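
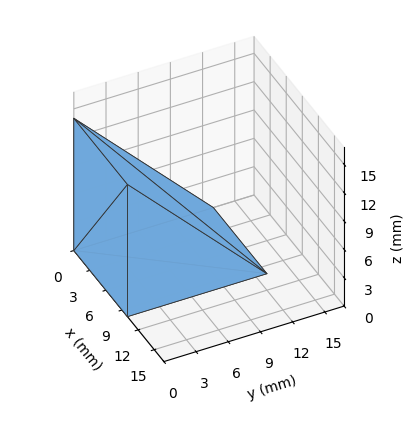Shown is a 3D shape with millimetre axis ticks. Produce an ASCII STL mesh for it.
Reading the render: the shape is a wedge (ramp): 10 × 13 mm base, rising to 14 mm along the y=0 edge and sloping linearly to z=0 at y=13 (dimensions read to the nearest mm from the axis ticks). For the STL, each face is triangulated and given an outward normal.

solid part
  facet normal 0.0000 0.0000 -1.0000
    outer loop
      vertex 10.00 13.00 0.00
      vertex 10.00 0.00 0.00
      vertex 0.00 0.00 0.00
    endloop
  endfacet
  facet normal 0.0000 0.0000 -1.0000
    outer loop
      vertex 0.00 13.00 0.00
      vertex 10.00 13.00 0.00
      vertex 0.00 0.00 0.00
    endloop
  endfacet
  facet normal 0.0000 -1.0000 0.0000
    outer loop
      vertex 0.00 0.00 0.00
      vertex 10.00 0.00 0.00
      vertex 10.00 0.00 14.00
    endloop
  endfacet
  facet normal 0.0000 -1.0000 0.0000
    outer loop
      vertex 0.00 0.00 0.00
      vertex 10.00 0.00 14.00
      vertex 0.00 0.00 14.00
    endloop
  endfacet
  facet normal 0.0000 0.7328 0.6805
    outer loop
      vertex 0.00 0.00 14.00
      vertex 10.00 0.00 14.00
      vertex 10.00 13.00 0.00
    endloop
  endfacet
  facet normal 0.0000 0.7328 0.6805
    outer loop
      vertex 0.00 0.00 14.00
      vertex 10.00 13.00 0.00
      vertex 0.00 13.00 0.00
    endloop
  endfacet
  facet normal -1.0000 0.0000 0.0000
    outer loop
      vertex 0.00 0.00 14.00
      vertex 0.00 13.00 0.00
      vertex 0.00 0.00 0.00
    endloop
  endfacet
  facet normal 1.0000 0.0000 0.0000
    outer loop
      vertex 10.00 0.00 0.00
      vertex 10.00 13.00 0.00
      vertex 10.00 0.00 14.00
    endloop
  endfacet
endsolid part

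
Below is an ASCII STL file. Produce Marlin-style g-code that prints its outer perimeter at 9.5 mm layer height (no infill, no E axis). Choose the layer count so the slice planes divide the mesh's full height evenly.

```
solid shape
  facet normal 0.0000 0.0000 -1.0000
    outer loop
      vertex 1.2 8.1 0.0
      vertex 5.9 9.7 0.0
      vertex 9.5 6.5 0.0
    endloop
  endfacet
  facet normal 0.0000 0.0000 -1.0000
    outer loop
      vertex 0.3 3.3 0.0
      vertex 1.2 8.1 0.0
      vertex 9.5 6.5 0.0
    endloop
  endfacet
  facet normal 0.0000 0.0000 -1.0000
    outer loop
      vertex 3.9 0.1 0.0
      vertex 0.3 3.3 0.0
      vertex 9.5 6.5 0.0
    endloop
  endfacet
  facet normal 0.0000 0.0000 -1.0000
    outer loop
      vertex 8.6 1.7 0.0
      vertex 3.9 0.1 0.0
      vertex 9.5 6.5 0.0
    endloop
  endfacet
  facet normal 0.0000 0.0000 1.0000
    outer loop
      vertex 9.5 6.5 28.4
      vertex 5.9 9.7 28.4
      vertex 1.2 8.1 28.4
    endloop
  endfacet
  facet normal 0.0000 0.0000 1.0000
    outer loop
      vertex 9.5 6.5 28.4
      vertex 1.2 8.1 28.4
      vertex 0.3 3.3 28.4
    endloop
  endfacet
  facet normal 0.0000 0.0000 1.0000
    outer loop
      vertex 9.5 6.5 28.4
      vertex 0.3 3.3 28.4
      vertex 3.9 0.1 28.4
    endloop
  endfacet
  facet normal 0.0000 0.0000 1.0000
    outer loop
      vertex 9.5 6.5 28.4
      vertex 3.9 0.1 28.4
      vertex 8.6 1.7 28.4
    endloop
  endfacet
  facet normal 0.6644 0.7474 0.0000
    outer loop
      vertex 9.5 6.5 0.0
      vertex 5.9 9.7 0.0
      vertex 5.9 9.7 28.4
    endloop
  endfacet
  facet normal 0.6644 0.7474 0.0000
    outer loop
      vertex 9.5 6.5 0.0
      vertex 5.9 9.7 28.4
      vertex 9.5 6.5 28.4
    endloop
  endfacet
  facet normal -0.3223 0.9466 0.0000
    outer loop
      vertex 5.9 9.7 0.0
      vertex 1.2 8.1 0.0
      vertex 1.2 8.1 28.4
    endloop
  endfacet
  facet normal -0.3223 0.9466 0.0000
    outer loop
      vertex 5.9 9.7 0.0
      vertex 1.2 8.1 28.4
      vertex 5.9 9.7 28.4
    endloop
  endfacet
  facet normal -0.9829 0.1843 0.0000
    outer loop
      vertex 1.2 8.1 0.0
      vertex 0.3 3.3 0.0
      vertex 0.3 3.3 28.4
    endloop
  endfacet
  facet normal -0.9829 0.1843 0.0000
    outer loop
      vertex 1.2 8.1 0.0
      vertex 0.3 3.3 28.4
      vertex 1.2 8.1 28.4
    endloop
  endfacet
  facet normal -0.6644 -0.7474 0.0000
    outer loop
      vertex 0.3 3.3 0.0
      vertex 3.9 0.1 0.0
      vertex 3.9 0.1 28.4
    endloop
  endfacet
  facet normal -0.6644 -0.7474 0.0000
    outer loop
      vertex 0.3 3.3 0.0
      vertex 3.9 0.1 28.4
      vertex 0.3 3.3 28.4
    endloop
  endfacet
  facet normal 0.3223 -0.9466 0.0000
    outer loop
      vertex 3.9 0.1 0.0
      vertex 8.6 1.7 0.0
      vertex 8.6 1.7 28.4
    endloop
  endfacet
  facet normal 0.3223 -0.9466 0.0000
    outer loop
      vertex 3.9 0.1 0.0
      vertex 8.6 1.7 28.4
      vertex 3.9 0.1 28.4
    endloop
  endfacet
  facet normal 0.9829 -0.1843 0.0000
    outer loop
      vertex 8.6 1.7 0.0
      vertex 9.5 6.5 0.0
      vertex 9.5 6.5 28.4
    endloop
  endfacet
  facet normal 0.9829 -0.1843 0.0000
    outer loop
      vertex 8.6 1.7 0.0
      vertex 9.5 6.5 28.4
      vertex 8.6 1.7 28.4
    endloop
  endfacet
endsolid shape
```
; perimeter-only toolpath
G21 ; units = mm
G90 ; absolute positioning
G28 ; home
; layer 1
G0 Z9.5
G0 X9.5 Y6.5
G1 X5.9 Y9.7
G1 X1.2 Y8.1
G1 X0.3 Y3.3
G1 X3.9 Y0.1
G1 X8.6 Y1.7
G1 X9.5 Y6.5
; layer 2
G0 Z18.9
G0 X9.5 Y6.5
G1 X5.9 Y9.7
G1 X1.2 Y8.1
G1 X0.3 Y3.3
G1 X3.9 Y0.1
G1 X8.6 Y1.7
G1 X9.5 Y6.5
; layer 3
G0 Z28.4
G0 X9.5 Y6.5
G1 X5.9 Y9.7
G1 X1.2 Y8.1
G1 X0.3 Y3.3
G1 X3.9 Y0.1
G1 X8.6 Y1.7
G1 X9.5 Y6.5
M2 ; end

The solid is a regular 6-sided prism (a cylinder approximated with 6 flat sides), circumscribed radius ≈ 4.9 mm, height ≈ 28.4 mm. Slicing at Δz = 9.5 mm — 3 equal slices spanning the solid's height, so layer i sits at z = i·h/3 — gives 3 non-empty perimeters. Each is a 6-segment closed polygon; G0 lifts to the layer z and rapids to the start vertex, then G1 traces the edges.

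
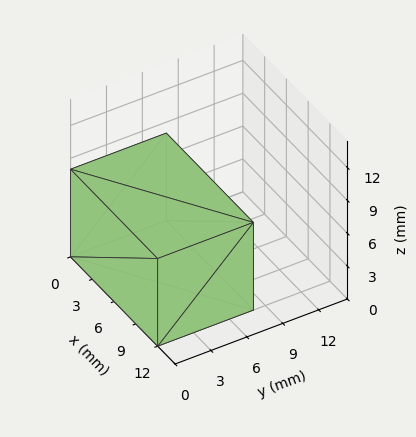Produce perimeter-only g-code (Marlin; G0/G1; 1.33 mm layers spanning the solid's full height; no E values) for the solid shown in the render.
Reading the render: the shape is a rectangular box, roughly 12 × 8 mm footprint and 8 mm tall (dimensions read to the nearest mm from the axis ticks). For the g-code, the solid's height is divided into equal slices at the stated Δz and each level perimeter traced with G1 moves after a G0 lift.

; perimeter-only toolpath
G21 ; units = mm
G90 ; absolute positioning
G28 ; home
; layer 1
G0 Z1.33
G0 X0.00 Y0.00
G1 X12.00 Y0.00
G1 X12.00 Y8.00
G1 X0.00 Y8.00
G1 X0.00 Y0.00
; layer 2
G0 Z2.67
G0 X0.00 Y0.00
G1 X12.00 Y0.00
G1 X12.00 Y8.00
G1 X0.00 Y8.00
G1 X0.00 Y0.00
; layer 3
G0 Z4.00
G0 X0.00 Y0.00
G1 X12.00 Y0.00
G1 X12.00 Y8.00
G1 X0.00 Y8.00
G1 X0.00 Y0.00
; layer 4
G0 Z5.33
G0 X0.00 Y0.00
G1 X12.00 Y0.00
G1 X12.00 Y8.00
G1 X0.00 Y8.00
G1 X0.00 Y0.00
; layer 5
G0 Z6.67
G0 X0.00 Y0.00
G1 X12.00 Y0.00
G1 X12.00 Y8.00
G1 X0.00 Y8.00
G1 X0.00 Y0.00
; layer 6
G0 Z8.00
G0 X0.00 Y0.00
G1 X12.00 Y0.00
G1 X12.00 Y8.00
G1 X0.00 Y8.00
G1 X0.00 Y0.00
M2 ; end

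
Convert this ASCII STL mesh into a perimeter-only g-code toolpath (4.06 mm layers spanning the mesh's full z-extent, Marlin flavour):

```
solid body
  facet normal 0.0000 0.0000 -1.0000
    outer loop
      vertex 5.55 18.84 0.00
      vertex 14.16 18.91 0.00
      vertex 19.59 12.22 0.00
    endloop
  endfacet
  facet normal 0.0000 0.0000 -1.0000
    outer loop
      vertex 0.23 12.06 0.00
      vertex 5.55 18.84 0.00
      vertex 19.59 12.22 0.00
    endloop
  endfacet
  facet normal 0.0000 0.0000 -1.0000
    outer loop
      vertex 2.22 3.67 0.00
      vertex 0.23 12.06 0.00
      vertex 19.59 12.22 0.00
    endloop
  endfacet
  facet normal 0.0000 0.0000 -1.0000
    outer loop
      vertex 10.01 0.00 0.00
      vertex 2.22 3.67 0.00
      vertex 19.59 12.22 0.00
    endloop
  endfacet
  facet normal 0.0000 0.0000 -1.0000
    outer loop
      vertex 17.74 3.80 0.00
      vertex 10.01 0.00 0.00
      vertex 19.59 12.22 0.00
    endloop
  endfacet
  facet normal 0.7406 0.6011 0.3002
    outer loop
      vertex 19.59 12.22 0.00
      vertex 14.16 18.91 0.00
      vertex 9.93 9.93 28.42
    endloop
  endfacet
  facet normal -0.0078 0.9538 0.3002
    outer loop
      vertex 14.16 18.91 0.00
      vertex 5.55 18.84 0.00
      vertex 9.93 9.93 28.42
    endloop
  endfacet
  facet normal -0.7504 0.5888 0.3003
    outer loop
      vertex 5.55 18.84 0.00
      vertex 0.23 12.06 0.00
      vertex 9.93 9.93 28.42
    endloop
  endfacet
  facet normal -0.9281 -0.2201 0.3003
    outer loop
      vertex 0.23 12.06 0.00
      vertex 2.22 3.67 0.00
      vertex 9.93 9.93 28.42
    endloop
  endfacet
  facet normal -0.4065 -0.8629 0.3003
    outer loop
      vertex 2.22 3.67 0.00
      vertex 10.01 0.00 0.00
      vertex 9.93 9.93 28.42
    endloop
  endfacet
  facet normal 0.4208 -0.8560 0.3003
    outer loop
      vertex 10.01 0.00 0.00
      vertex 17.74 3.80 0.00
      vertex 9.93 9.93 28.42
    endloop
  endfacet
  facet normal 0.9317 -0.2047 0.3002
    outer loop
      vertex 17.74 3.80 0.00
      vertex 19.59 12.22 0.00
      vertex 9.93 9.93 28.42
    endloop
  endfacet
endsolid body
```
; perimeter-only toolpath
G21 ; units = mm
G90 ; absolute positioning
G28 ; home
; layer 1
G0 Z4.06
G0 X18.21 Y11.89
G1 X13.56 Y17.63
G1 X6.18 Y17.57
G1 X1.62 Y11.76
G1 X3.32 Y4.56
G1 X10.00 Y1.42
G1 X16.62 Y4.68
G1 X18.21 Y11.89
; layer 2
G0 Z8.12
G0 X16.83 Y11.57
G1 X12.95 Y16.34
G1 X6.80 Y16.29
G1 X3.00 Y11.45
G1 X4.42 Y5.46
G1 X9.99 Y2.84
G1 X15.51 Y5.55
G1 X16.83 Y11.57
; layer 3
G0 Z12.18
G0 X15.45 Y11.24
G1 X12.35 Y15.06
G1 X7.43 Y15.02
G1 X4.39 Y11.15
G1 X5.52 Y6.35
G1 X9.98 Y4.26
G1 X14.39 Y6.43
G1 X15.45 Y11.24
; layer 4
G0 Z16.24
G0 X14.07 Y10.91
G1 X11.74 Y13.78
G1 X8.05 Y13.75
G1 X5.77 Y10.84
G1 X6.63 Y7.25
G1 X9.96 Y5.67
G1 X13.28 Y7.30
G1 X14.07 Y10.91
; layer 5
G0 Z20.30
G0 X12.69 Y10.58
G1 X11.14 Y12.50
G1 X8.68 Y12.48
G1 X7.16 Y10.54
G1 X7.73 Y8.14
G1 X9.95 Y7.09
G1 X12.16 Y8.18
G1 X12.69 Y10.58
; layer 6
G0 Z24.36
G0 X11.31 Y10.26
G1 X10.53 Y11.21
G1 X9.30 Y11.20
G1 X8.54 Y10.23
G1 X8.83 Y9.04
G1 X9.94 Y8.51
G1 X11.05 Y9.05
G1 X11.31 Y10.26
M2 ; end

The solid is a regular 7-sided pyramid, base circumscribed radius ≈ 9.93 mm, apex at z ≈ 28.4 mm. Slicing at Δz = 4.06 mm — 7 equal slices spanning the solid's height, so layer i sits at z = i·h/7 — gives 6 non-empty perimeters. Each is a 7-segment closed polygon; G0 lifts to the layer z and rapids to the start vertex, then G1 traces the edges. The cross-section shrinks linearly with z (the slice at the apex is degenerate and omitted).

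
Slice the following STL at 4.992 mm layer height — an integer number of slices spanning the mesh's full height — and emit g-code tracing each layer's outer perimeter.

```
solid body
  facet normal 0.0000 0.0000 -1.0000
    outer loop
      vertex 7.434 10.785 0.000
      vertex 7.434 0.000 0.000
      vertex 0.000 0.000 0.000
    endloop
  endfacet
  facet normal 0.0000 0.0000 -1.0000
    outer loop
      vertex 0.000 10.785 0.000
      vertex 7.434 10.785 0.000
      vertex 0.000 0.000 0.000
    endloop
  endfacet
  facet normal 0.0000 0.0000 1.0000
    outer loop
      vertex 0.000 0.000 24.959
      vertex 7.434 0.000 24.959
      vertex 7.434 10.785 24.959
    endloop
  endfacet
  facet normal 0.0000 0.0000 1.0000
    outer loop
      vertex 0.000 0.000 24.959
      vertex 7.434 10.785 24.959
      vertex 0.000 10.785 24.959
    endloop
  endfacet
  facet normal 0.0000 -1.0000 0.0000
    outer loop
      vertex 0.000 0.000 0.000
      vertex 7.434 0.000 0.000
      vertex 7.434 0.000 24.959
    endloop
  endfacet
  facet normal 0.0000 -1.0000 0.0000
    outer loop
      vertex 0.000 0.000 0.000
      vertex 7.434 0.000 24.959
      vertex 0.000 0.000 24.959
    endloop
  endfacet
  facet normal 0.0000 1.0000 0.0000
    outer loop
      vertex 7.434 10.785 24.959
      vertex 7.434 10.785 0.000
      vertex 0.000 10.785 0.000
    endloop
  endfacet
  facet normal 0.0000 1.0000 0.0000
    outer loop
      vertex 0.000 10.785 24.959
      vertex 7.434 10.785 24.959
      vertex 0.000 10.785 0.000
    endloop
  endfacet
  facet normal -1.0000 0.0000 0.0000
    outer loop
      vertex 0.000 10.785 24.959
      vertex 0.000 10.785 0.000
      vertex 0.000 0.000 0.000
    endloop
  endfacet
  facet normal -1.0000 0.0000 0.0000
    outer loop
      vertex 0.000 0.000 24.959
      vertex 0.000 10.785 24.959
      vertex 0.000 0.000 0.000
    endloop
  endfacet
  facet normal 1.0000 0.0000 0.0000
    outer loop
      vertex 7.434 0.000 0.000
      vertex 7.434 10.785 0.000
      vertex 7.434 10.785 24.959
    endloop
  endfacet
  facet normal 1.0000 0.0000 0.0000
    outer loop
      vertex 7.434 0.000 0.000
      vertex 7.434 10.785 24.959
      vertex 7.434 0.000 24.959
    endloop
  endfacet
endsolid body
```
; perimeter-only toolpath
G21 ; units = mm
G90 ; absolute positioning
G28 ; home
; layer 1
G0 Z4.992
G0 X0.000 Y0.000
G1 X7.434 Y0.000
G1 X7.434 Y10.785
G1 X0.000 Y10.785
G1 X0.000 Y0.000
; layer 2
G0 Z9.984
G0 X0.000 Y0.000
G1 X7.434 Y0.000
G1 X7.434 Y10.785
G1 X0.000 Y10.785
G1 X0.000 Y0.000
; layer 3
G0 Z14.975
G0 X0.000 Y0.000
G1 X7.434 Y0.000
G1 X7.434 Y10.785
G1 X0.000 Y10.785
G1 X0.000 Y0.000
; layer 4
G0 Z19.967
G0 X0.000 Y0.000
G1 X7.434 Y0.000
G1 X7.434 Y10.785
G1 X0.000 Y10.785
G1 X0.000 Y0.000
; layer 5
G0 Z24.959
G0 X0.000 Y0.000
G1 X7.434 Y0.000
G1 X7.434 Y10.785
G1 X0.000 Y10.785
G1 X0.000 Y0.000
M2 ; end

The solid is a rectangular box, roughly 7.43 × 10.8 mm footprint and 25 mm tall. Slicing at Δz = 4.992 mm — 5 equal slices spanning the solid's height, so layer i sits at z = i·h/5 — gives 5 non-empty perimeters. Each is a 4-segment closed polygon; G0 lifts to the layer z and rapids to the start vertex, then G1 traces the edges.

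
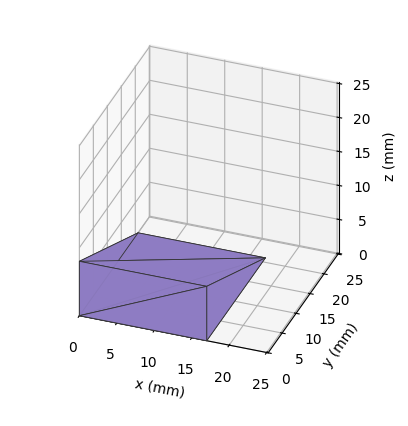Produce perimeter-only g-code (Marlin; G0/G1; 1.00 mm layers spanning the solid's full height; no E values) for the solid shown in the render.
Reading the render: the shape is a wedge (ramp): 17 × 21 mm base, rising to 8 mm along the y=0 edge and sloping linearly to z=0 at y=21 (dimensions read to the nearest mm from the axis ticks). For the g-code, the solid's height is divided into equal slices at the stated Δz and each level perimeter traced with G1 moves after a G0 lift.

; perimeter-only toolpath
G21 ; units = mm
G90 ; absolute positioning
G28 ; home
; layer 1
G0 Z1.00
G0 X0.00 Y0.00
G1 X17.00 Y0.00
G1 X17.00 Y18.38
G1 X0.00 Y18.38
G1 X0.00 Y0.00
; layer 2
G0 Z2.00
G0 X0.00 Y0.00
G1 X17.00 Y0.00
G1 X17.00 Y15.75
G1 X0.00 Y15.75
G1 X0.00 Y0.00
; layer 3
G0 Z3.00
G0 X0.00 Y0.00
G1 X17.00 Y0.00
G1 X17.00 Y13.12
G1 X0.00 Y13.12
G1 X0.00 Y0.00
; layer 4
G0 Z4.00
G0 X0.00 Y0.00
G1 X17.00 Y0.00
G1 X17.00 Y10.50
G1 X0.00 Y10.50
G1 X0.00 Y0.00
; layer 5
G0 Z5.00
G0 X0.00 Y0.00
G1 X17.00 Y0.00
G1 X17.00 Y7.88
G1 X0.00 Y7.88
G1 X0.00 Y0.00
; layer 6
G0 Z6.00
G0 X0.00 Y0.00
G1 X17.00 Y0.00
G1 X17.00 Y5.25
G1 X0.00 Y5.25
G1 X0.00 Y0.00
; layer 7
G0 Z7.00
G0 X0.00 Y0.00
G1 X17.00 Y0.00
G1 X17.00 Y2.62
G1 X0.00 Y2.62
G1 X0.00 Y0.00
M2 ; end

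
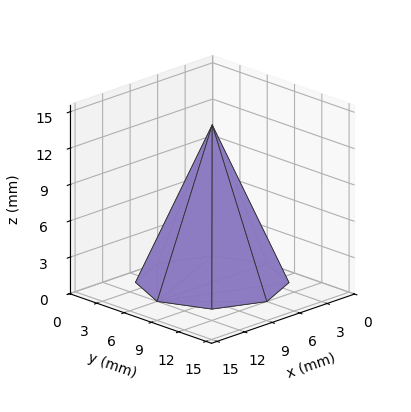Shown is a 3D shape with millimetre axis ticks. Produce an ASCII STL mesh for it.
Reading the render: the shape is a regular 8-sided pyramid, base circumscribed radius ≈ 6 mm, apex at z ≈ 13 mm (dimensions read to the nearest mm from the axis ticks). For the STL, each face is triangulated and given an outward normal.

solid part
  facet normal 0.0000 0.0000 -1.0000
    outer loop
      vertex 6.0 12.0 0.0
      vertex 10.2 10.2 0.0
      vertex 12.0 6.0 0.0
    endloop
  endfacet
  facet normal 0.0000 0.0000 -1.0000
    outer loop
      vertex 1.8 10.2 0.0
      vertex 6.0 12.0 0.0
      vertex 12.0 6.0 0.0
    endloop
  endfacet
  facet normal 0.0000 0.0000 -1.0000
    outer loop
      vertex 0.0 6.0 0.0
      vertex 1.8 10.2 0.0
      vertex 12.0 6.0 0.0
    endloop
  endfacet
  facet normal 0.0000 0.0000 -1.0000
    outer loop
      vertex 1.8 1.8 0.0
      vertex 0.0 6.0 0.0
      vertex 12.0 6.0 0.0
    endloop
  endfacet
  facet normal 0.0000 0.0000 -1.0000
    outer loop
      vertex 6.0 0.0 0.0
      vertex 1.8 1.8 0.0
      vertex 12.0 6.0 0.0
    endloop
  endfacet
  facet normal 0.0000 0.0000 -1.0000
    outer loop
      vertex 10.2 1.8 0.0
      vertex 6.0 0.0 0.0
      vertex 12.0 6.0 0.0
    endloop
  endfacet
  facet normal 0.8462 0.3626 0.3905
    outer loop
      vertex 12.0 6.0 0.0
      vertex 10.2 10.2 0.0
      vertex 6.0 6.0 13.0
    endloop
  endfacet
  facet normal 0.3626 0.8462 0.3905
    outer loop
      vertex 10.2 10.2 0.0
      vertex 6.0 12.0 0.0
      vertex 6.0 6.0 13.0
    endloop
  endfacet
  facet normal -0.3626 0.8462 0.3905
    outer loop
      vertex 6.0 12.0 0.0
      vertex 1.8 10.2 0.0
      vertex 6.0 6.0 13.0
    endloop
  endfacet
  facet normal -0.8462 0.3626 0.3905
    outer loop
      vertex 1.8 10.2 0.0
      vertex 0.0 6.0 0.0
      vertex 6.0 6.0 13.0
    endloop
  endfacet
  facet normal -0.8462 -0.3626 0.3905
    outer loop
      vertex 0.0 6.0 0.0
      vertex 1.8 1.8 0.0
      vertex 6.0 6.0 13.0
    endloop
  endfacet
  facet normal -0.3626 -0.8462 0.3905
    outer loop
      vertex 1.8 1.8 0.0
      vertex 6.0 0.0 0.0
      vertex 6.0 6.0 13.0
    endloop
  endfacet
  facet normal 0.3626 -0.8462 0.3905
    outer loop
      vertex 6.0 0.0 0.0
      vertex 10.2 1.8 0.0
      vertex 6.0 6.0 13.0
    endloop
  endfacet
  facet normal 0.8462 -0.3626 0.3905
    outer loop
      vertex 10.2 1.8 0.0
      vertex 12.0 6.0 0.0
      vertex 6.0 6.0 13.0
    endloop
  endfacet
endsolid part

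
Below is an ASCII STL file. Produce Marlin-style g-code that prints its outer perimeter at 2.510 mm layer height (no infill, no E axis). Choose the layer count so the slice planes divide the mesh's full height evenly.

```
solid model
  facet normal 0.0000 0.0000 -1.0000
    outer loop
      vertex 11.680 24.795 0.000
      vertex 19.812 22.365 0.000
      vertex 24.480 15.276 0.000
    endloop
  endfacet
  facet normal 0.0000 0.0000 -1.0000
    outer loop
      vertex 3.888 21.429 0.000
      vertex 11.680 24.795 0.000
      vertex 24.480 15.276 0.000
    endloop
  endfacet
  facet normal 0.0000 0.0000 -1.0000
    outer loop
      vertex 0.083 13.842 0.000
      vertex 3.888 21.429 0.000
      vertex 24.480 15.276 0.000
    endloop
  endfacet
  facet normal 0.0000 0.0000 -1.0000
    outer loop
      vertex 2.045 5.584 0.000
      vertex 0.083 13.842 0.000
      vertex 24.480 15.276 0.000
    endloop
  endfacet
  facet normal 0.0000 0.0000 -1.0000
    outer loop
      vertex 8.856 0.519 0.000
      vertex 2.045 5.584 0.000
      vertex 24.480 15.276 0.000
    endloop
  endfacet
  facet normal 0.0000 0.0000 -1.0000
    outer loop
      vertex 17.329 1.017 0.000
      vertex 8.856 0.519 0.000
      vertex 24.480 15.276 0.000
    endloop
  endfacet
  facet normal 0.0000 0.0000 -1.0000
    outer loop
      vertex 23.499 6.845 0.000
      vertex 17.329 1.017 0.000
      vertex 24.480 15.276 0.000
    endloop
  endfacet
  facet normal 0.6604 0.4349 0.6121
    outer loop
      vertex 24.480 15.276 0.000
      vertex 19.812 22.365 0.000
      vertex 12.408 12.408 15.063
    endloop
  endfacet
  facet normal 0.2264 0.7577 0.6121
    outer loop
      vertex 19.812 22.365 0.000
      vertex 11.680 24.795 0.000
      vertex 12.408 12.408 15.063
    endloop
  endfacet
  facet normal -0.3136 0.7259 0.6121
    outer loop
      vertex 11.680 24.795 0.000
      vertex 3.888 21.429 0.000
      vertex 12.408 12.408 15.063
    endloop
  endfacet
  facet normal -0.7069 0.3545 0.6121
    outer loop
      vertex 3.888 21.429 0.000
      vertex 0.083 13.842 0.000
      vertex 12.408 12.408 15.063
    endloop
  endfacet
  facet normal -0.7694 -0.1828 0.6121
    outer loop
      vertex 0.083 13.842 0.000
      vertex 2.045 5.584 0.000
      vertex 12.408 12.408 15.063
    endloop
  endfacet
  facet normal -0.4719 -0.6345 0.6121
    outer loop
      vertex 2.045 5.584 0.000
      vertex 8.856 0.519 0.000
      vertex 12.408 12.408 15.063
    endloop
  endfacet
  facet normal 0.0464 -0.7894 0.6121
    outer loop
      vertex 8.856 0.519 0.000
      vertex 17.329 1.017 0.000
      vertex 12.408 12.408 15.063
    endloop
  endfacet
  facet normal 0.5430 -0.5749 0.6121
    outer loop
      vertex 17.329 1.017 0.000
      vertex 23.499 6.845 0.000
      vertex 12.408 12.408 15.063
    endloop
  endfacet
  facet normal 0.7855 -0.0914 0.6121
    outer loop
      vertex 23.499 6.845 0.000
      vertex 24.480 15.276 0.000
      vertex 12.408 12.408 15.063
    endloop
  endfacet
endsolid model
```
; perimeter-only toolpath
G21 ; units = mm
G90 ; absolute positioning
G28 ; home
; layer 1
G0 Z2.510
G0 X22.468 Y14.798
G1 X18.578 Y20.706
G1 X11.801 Y22.730
G1 X5.308 Y19.925
G1 X2.137 Y13.603
G1 X3.772 Y6.721
G1 X9.448 Y2.500
G1 X16.509 Y2.915
G1 X21.651 Y7.772
G1 X22.468 Y14.798
; layer 2
G0 Z5.021
G0 X20.456 Y14.320
G1 X17.344 Y19.046
G1 X11.923 Y20.666
G1 X6.728 Y18.422
G1 X4.191 Y13.364
G1 X5.499 Y7.859
G1 X10.040 Y4.482
G1 X15.689 Y4.814
G1 X19.802 Y8.699
G1 X20.456 Y14.320
; layer 3
G0 Z7.531
G0 X18.444 Y13.842
G1 X16.110 Y17.386
G1 X12.044 Y18.602
G1 X8.148 Y16.918
G1 X6.245 Y13.125
G1 X7.226 Y8.996
G1 X10.632 Y6.463
G1 X14.869 Y6.712
G1 X17.953 Y9.627
G1 X18.444 Y13.842
; layer 4
G0 Z10.042
G0 X16.432 Y13.364
G1 X14.876 Y15.727
G1 X12.165 Y16.537
G1 X9.568 Y15.415
G1 X8.300 Y12.886
G1 X8.954 Y10.133
G1 X11.224 Y8.445
G1 X14.048 Y8.611
G1 X16.105 Y10.554
G1 X16.432 Y13.364
; layer 5
G0 Z12.553
G0 X14.420 Y12.886
G1 X13.642 Y14.067
G1 X12.287 Y14.473
G1 X10.988 Y13.912
G1 X10.354 Y12.647
G1 X10.681 Y11.271
G1 X11.816 Y10.426
G1 X13.228 Y10.509
G1 X14.256 Y11.481
G1 X14.420 Y12.886
M2 ; end

The solid is a regular 9-sided pyramid, base circumscribed radius ≈ 12.4 mm, apex at z ≈ 15.1 mm. Slicing at Δz = 2.510 mm — 6 equal slices spanning the solid's height, so layer i sits at z = i·h/6 — gives 5 non-empty perimeters. Each is a 9-segment closed polygon; G0 lifts to the layer z and rapids to the start vertex, then G1 traces the edges. The cross-section shrinks linearly with z (the slice at the apex is degenerate and omitted).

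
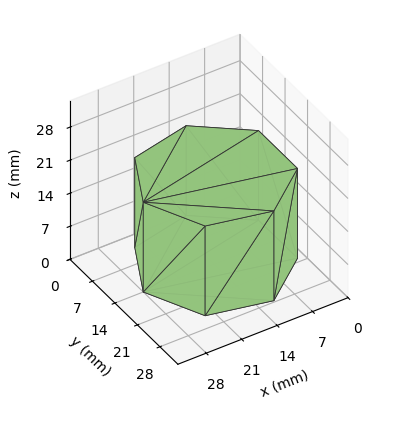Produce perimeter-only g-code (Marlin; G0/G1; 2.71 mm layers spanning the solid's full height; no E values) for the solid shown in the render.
Reading the render: the shape is a regular 7-sided prism (a cylinder approximated with 7 flat sides), circumscribed radius ≈ 14 mm, height ≈ 19 mm (dimensions read to the nearest mm from the axis ticks). For the g-code, the solid's height is divided into equal slices at the stated Δz and each level perimeter traced with G1 moves after a G0 lift.

; perimeter-only toolpath
G21 ; units = mm
G90 ; absolute positioning
G28 ; home
; layer 1
G0 Z2.71
G0 X28.00 Y14.00
G1 X22.73 Y24.95
G1 X10.88 Y27.65
G1 X1.39 Y20.07
G1 X1.39 Y7.93
G1 X10.88 Y0.35
G1 X22.73 Y3.05
G1 X28.00 Y14.00
; layer 2
G0 Z5.43
G0 X28.00 Y14.00
G1 X22.73 Y24.95
G1 X10.88 Y27.65
G1 X1.39 Y20.07
G1 X1.39 Y7.93
G1 X10.88 Y0.35
G1 X22.73 Y3.05
G1 X28.00 Y14.00
; layer 3
G0 Z8.14
G0 X28.00 Y14.00
G1 X22.73 Y24.95
G1 X10.88 Y27.65
G1 X1.39 Y20.07
G1 X1.39 Y7.93
G1 X10.88 Y0.35
G1 X22.73 Y3.05
G1 X28.00 Y14.00
; layer 4
G0 Z10.86
G0 X28.00 Y14.00
G1 X22.73 Y24.95
G1 X10.88 Y27.65
G1 X1.39 Y20.07
G1 X1.39 Y7.93
G1 X10.88 Y0.35
G1 X22.73 Y3.05
G1 X28.00 Y14.00
; layer 5
G0 Z13.57
G0 X28.00 Y14.00
G1 X22.73 Y24.95
G1 X10.88 Y27.65
G1 X1.39 Y20.07
G1 X1.39 Y7.93
G1 X10.88 Y0.35
G1 X22.73 Y3.05
G1 X28.00 Y14.00
; layer 6
G0 Z16.29
G0 X28.00 Y14.00
G1 X22.73 Y24.95
G1 X10.88 Y27.65
G1 X1.39 Y20.07
G1 X1.39 Y7.93
G1 X10.88 Y0.35
G1 X22.73 Y3.05
G1 X28.00 Y14.00
; layer 7
G0 Z19.00
G0 X28.00 Y14.00
G1 X22.73 Y24.95
G1 X10.88 Y27.65
G1 X1.39 Y20.07
G1 X1.39 Y7.93
G1 X10.88 Y0.35
G1 X22.73 Y3.05
G1 X28.00 Y14.00
M2 ; end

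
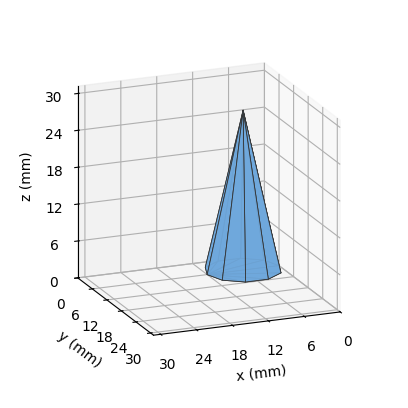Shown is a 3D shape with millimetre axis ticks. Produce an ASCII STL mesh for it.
Reading the render: the shape is a regular 10-sided pyramid, base circumscribed radius ≈ 6 mm, apex at z ≈ 26 mm (dimensions read to the nearest mm from the axis ticks). For the STL, each face is triangulated and given an outward normal.

solid part
  facet normal 0.0000 0.0000 -1.0000
    outer loop
      vertex 7.9 11.7 0.0
      vertex 10.9 9.5 0.0
      vertex 12.0 6.0 0.0
    endloop
  endfacet
  facet normal 0.0000 0.0000 -1.0000
    outer loop
      vertex 4.1 11.7 0.0
      vertex 7.9 11.7 0.0
      vertex 12.0 6.0 0.0
    endloop
  endfacet
  facet normal 0.0000 0.0000 -1.0000
    outer loop
      vertex 1.1 9.5 0.0
      vertex 4.1 11.7 0.0
      vertex 12.0 6.0 0.0
    endloop
  endfacet
  facet normal 0.0000 0.0000 -1.0000
    outer loop
      vertex 0.0 6.0 0.0
      vertex 1.1 9.5 0.0
      vertex 12.0 6.0 0.0
    endloop
  endfacet
  facet normal 0.0000 0.0000 -1.0000
    outer loop
      vertex 1.1 2.5 0.0
      vertex 0.0 6.0 0.0
      vertex 12.0 6.0 0.0
    endloop
  endfacet
  facet normal 0.0000 0.0000 -1.0000
    outer loop
      vertex 4.1 0.3 0.0
      vertex 1.1 2.5 0.0
      vertex 12.0 6.0 0.0
    endloop
  endfacet
  facet normal 0.0000 0.0000 -1.0000
    outer loop
      vertex 7.9 0.3 0.0
      vertex 4.1 0.3 0.0
      vertex 12.0 6.0 0.0
    endloop
  endfacet
  facet normal 0.0000 0.0000 -1.0000
    outer loop
      vertex 10.9 2.5 0.0
      vertex 7.9 0.3 0.0
      vertex 12.0 6.0 0.0
    endloop
  endfacet
  facet normal 0.9317 0.2928 0.2150
    outer loop
      vertex 12.0 6.0 0.0
      vertex 10.9 9.5 0.0
      vertex 6.0 6.0 26.0
    endloop
  endfacet
  facet normal 0.5776 0.7876 0.2149
    outer loop
      vertex 10.9 9.5 0.0
      vertex 7.9 11.7 0.0
      vertex 6.0 6.0 26.0
    endloop
  endfacet
  facet normal 0.0000 0.9768 0.2141
    outer loop
      vertex 7.9 11.7 0.0
      vertex 4.1 11.7 0.0
      vertex 6.0 6.0 26.0
    endloop
  endfacet
  facet normal -0.5776 0.7876 0.2149
    outer loop
      vertex 4.1 11.7 0.0
      vertex 1.1 9.5 0.0
      vertex 6.0 6.0 26.0
    endloop
  endfacet
  facet normal -0.9317 0.2928 0.2150
    outer loop
      vertex 1.1 9.5 0.0
      vertex 0.0 6.0 0.0
      vertex 6.0 6.0 26.0
    endloop
  endfacet
  facet normal -0.9317 -0.2928 0.2150
    outer loop
      vertex 0.0 6.0 0.0
      vertex 1.1 2.5 0.0
      vertex 6.0 6.0 26.0
    endloop
  endfacet
  facet normal -0.5776 -0.7876 0.2149
    outer loop
      vertex 1.1 2.5 0.0
      vertex 4.1 0.3 0.0
      vertex 6.0 6.0 26.0
    endloop
  endfacet
  facet normal 0.0000 -0.9768 0.2141
    outer loop
      vertex 4.1 0.3 0.0
      vertex 7.9 0.3 0.0
      vertex 6.0 6.0 26.0
    endloop
  endfacet
  facet normal 0.5776 -0.7876 0.2149
    outer loop
      vertex 7.9 0.3 0.0
      vertex 10.9 2.5 0.0
      vertex 6.0 6.0 26.0
    endloop
  endfacet
  facet normal 0.9317 -0.2928 0.2150
    outer loop
      vertex 10.9 2.5 0.0
      vertex 12.0 6.0 0.0
      vertex 6.0 6.0 26.0
    endloop
  endfacet
endsolid part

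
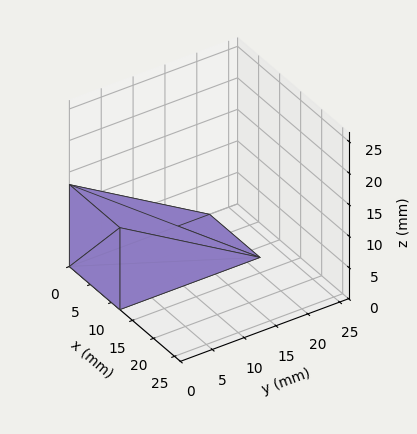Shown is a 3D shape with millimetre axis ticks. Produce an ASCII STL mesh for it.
Reading the render: the shape is a wedge (ramp): 12 × 22 mm base, rising to 13 mm along the y=0 edge and sloping linearly to z=0 at y=22 (dimensions read to the nearest mm from the axis ticks). For the STL, each face is triangulated and given an outward normal.

solid part
  facet normal 0.0000 0.0000 -1.0000
    outer loop
      vertex 12.00 22.00 0.00
      vertex 12.00 0.00 0.00
      vertex 0.00 0.00 0.00
    endloop
  endfacet
  facet normal 0.0000 0.0000 -1.0000
    outer loop
      vertex 0.00 22.00 0.00
      vertex 12.00 22.00 0.00
      vertex 0.00 0.00 0.00
    endloop
  endfacet
  facet normal 0.0000 -1.0000 0.0000
    outer loop
      vertex 0.00 0.00 0.00
      vertex 12.00 0.00 0.00
      vertex 12.00 0.00 13.00
    endloop
  endfacet
  facet normal 0.0000 -1.0000 0.0000
    outer loop
      vertex 0.00 0.00 0.00
      vertex 12.00 0.00 13.00
      vertex 0.00 0.00 13.00
    endloop
  endfacet
  facet normal 0.0000 0.5087 0.8609
    outer loop
      vertex 0.00 0.00 13.00
      vertex 12.00 0.00 13.00
      vertex 12.00 22.00 0.00
    endloop
  endfacet
  facet normal 0.0000 0.5087 0.8609
    outer loop
      vertex 0.00 0.00 13.00
      vertex 12.00 22.00 0.00
      vertex 0.00 22.00 0.00
    endloop
  endfacet
  facet normal -1.0000 0.0000 0.0000
    outer loop
      vertex 0.00 0.00 13.00
      vertex 0.00 22.00 0.00
      vertex 0.00 0.00 0.00
    endloop
  endfacet
  facet normal 1.0000 0.0000 0.0000
    outer loop
      vertex 12.00 0.00 0.00
      vertex 12.00 22.00 0.00
      vertex 12.00 0.00 13.00
    endloop
  endfacet
endsolid part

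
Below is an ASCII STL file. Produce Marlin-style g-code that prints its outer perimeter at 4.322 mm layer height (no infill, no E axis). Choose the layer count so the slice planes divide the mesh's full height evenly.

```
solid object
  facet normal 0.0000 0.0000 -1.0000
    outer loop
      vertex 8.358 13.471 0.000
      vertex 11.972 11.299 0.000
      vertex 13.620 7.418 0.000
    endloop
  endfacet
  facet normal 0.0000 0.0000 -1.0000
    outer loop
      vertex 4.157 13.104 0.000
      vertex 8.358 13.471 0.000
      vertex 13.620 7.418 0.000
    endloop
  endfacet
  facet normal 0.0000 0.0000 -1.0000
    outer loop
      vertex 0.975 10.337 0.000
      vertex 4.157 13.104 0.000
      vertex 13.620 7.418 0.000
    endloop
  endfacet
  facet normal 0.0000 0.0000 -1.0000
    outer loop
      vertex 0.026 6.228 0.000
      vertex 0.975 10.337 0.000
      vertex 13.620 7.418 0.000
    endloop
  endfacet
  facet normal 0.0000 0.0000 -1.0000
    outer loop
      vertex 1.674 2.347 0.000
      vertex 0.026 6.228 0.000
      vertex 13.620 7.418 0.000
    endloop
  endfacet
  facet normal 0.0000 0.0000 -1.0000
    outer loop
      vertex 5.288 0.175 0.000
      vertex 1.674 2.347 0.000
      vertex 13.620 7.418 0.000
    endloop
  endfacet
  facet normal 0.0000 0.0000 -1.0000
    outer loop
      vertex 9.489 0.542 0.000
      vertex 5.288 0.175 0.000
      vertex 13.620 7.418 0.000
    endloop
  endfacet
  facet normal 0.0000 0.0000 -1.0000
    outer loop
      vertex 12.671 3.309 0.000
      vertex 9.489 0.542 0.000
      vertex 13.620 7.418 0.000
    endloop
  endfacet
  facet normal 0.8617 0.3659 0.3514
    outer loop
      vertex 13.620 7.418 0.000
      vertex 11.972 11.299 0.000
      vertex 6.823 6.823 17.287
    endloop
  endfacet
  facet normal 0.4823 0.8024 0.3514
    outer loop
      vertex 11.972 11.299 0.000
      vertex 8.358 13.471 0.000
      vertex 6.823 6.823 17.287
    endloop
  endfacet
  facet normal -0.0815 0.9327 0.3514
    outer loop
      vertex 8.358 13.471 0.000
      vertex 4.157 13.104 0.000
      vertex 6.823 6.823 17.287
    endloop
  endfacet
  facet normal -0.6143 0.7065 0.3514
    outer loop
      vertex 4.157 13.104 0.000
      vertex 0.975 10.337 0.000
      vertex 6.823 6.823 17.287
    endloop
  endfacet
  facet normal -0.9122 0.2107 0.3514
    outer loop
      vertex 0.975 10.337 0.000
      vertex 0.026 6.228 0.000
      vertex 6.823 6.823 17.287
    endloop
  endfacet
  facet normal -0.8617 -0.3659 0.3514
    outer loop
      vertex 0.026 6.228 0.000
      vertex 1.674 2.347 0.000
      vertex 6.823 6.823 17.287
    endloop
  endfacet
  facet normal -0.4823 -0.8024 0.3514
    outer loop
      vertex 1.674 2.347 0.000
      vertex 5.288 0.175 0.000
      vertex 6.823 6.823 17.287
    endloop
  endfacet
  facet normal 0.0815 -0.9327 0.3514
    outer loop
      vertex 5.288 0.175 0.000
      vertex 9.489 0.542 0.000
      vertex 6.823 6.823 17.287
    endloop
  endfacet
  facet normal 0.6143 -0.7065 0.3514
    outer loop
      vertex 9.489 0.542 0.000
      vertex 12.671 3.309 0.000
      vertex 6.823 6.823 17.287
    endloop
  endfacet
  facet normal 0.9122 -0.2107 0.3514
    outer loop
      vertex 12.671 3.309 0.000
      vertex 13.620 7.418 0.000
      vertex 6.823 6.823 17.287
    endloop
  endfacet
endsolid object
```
; perimeter-only toolpath
G21 ; units = mm
G90 ; absolute positioning
G28 ; home
; layer 1
G0 Z4.322
G0 X11.921 Y7.269
G1 X10.685 Y10.180
G1 X7.974 Y11.809
G1 X4.824 Y11.534
G1 X2.437 Y9.459
G1 X1.725 Y6.377
G1 X2.961 Y3.466
G1 X5.672 Y1.837
G1 X8.823 Y2.112
G1 X11.209 Y4.188
G1 X11.921 Y7.269
; layer 2
G0 Z8.643
G0 X10.221 Y7.120
G1 X9.398 Y9.061
G1 X7.591 Y10.147
G1 X5.490 Y9.963
G1 X3.899 Y8.580
G1 X3.425 Y6.526
G1 X4.248 Y4.585
G1 X6.056 Y3.499
G1 X8.156 Y3.683
G1 X9.747 Y5.066
G1 X10.221 Y7.120
; layer 3
G0 Z12.965
G0 X8.522 Y6.972
G1 X8.110 Y7.942
G1 X7.207 Y8.485
G1 X6.157 Y8.393
G1 X5.361 Y7.702
G1 X5.124 Y6.674
G1 X5.536 Y5.704
G1 X6.439 Y5.161
G1 X7.490 Y5.253
G1 X8.285 Y5.945
G1 X8.522 Y6.972
M2 ; end

The solid is a regular 10-sided pyramid, base circumscribed radius ≈ 6.82 mm, apex at z ≈ 17.3 mm. Slicing at Δz = 4.322 mm — 4 equal slices spanning the solid's height, so layer i sits at z = i·h/4 — gives 3 non-empty perimeters. Each is a 10-segment closed polygon; G0 lifts to the layer z and rapids to the start vertex, then G1 traces the edges. The cross-section shrinks linearly with z (the slice at the apex is degenerate and omitted).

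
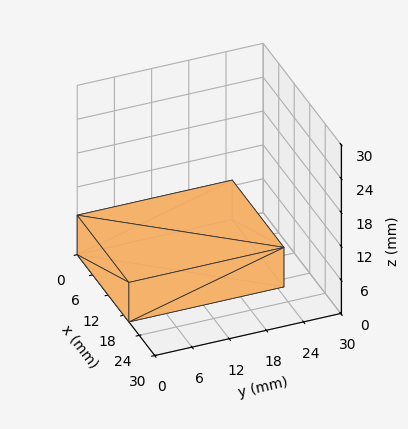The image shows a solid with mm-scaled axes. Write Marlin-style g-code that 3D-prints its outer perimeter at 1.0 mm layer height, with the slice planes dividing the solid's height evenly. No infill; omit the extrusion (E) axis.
Reading the render: the shape is a rectangular box, roughly 20 × 25 mm footprint and 7 mm tall (dimensions read to the nearest mm from the axis ticks). For the g-code, the solid's height is divided into equal slices at the stated Δz and each level perimeter traced with G1 moves after a G0 lift.

; perimeter-only toolpath
G21 ; units = mm
G90 ; absolute positioning
G28 ; home
; layer 1
G0 Z1.0
G0 X0.0 Y0.0
G1 X20.0 Y0.0
G1 X20.0 Y25.0
G1 X0.0 Y25.0
G1 X0.0 Y0.0
; layer 2
G0 Z2.0
G0 X0.0 Y0.0
G1 X20.0 Y0.0
G1 X20.0 Y25.0
G1 X0.0 Y25.0
G1 X0.0 Y0.0
; layer 3
G0 Z3.0
G0 X0.0 Y0.0
G1 X20.0 Y0.0
G1 X20.0 Y25.0
G1 X0.0 Y25.0
G1 X0.0 Y0.0
; layer 4
G0 Z4.0
G0 X0.0 Y0.0
G1 X20.0 Y0.0
G1 X20.0 Y25.0
G1 X0.0 Y25.0
G1 X0.0 Y0.0
; layer 5
G0 Z5.0
G0 X0.0 Y0.0
G1 X20.0 Y0.0
G1 X20.0 Y25.0
G1 X0.0 Y25.0
G1 X0.0 Y0.0
; layer 6
G0 Z6.0
G0 X0.0 Y0.0
G1 X20.0 Y0.0
G1 X20.0 Y25.0
G1 X0.0 Y25.0
G1 X0.0 Y0.0
; layer 7
G0 Z7.0
G0 X0.0 Y0.0
G1 X20.0 Y0.0
G1 X20.0 Y25.0
G1 X0.0 Y25.0
G1 X0.0 Y0.0
M2 ; end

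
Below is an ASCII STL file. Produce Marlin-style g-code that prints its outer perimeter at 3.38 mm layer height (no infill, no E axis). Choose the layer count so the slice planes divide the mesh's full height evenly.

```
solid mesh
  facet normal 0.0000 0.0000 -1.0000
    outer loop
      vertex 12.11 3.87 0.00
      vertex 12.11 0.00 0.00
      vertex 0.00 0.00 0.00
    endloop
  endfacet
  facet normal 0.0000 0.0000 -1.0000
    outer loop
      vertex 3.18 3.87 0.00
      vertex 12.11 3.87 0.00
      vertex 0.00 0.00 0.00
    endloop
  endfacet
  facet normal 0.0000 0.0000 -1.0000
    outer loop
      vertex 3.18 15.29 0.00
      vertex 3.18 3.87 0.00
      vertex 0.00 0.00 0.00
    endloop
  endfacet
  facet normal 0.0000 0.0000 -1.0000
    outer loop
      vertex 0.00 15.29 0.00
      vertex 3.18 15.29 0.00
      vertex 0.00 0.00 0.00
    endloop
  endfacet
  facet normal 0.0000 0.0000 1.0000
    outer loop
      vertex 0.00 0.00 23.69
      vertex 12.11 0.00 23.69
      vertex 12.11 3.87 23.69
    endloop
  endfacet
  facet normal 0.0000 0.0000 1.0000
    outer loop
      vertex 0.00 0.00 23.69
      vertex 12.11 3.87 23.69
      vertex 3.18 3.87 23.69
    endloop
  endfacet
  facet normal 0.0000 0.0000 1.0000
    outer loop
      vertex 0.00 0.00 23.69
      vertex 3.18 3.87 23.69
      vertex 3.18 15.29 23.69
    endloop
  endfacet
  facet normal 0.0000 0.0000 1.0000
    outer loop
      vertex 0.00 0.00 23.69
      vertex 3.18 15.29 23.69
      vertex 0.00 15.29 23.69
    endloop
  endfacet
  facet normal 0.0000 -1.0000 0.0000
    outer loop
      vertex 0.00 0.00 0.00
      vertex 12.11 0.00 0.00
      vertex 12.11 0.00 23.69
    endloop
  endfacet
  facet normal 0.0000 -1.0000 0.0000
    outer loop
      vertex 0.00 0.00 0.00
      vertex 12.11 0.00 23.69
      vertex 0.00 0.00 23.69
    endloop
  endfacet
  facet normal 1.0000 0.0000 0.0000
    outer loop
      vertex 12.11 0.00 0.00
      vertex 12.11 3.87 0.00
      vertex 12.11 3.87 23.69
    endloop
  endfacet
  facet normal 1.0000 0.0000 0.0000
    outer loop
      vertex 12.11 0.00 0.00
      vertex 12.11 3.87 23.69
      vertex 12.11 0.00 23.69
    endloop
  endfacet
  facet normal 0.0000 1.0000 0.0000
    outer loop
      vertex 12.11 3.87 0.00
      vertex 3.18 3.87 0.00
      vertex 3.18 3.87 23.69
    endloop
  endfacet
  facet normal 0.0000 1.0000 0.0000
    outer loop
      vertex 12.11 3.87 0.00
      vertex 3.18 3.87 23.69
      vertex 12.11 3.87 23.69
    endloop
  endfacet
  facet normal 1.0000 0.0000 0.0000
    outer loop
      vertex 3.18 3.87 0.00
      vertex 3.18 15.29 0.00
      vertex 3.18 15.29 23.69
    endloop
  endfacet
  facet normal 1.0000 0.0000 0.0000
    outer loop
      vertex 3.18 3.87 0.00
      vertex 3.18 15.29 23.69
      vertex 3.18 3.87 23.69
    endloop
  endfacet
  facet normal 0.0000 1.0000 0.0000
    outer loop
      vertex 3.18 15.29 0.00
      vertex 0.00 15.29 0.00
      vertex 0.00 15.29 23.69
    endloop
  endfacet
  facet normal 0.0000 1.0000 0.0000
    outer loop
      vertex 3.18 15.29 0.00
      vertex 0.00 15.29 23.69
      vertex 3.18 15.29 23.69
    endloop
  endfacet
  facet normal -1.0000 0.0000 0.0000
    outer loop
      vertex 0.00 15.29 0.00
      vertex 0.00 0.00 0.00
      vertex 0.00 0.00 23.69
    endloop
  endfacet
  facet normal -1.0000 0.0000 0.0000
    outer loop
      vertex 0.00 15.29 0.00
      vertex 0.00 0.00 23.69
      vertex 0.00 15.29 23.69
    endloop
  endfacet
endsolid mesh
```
; perimeter-only toolpath
G21 ; units = mm
G90 ; absolute positioning
G28 ; home
; layer 1
G0 Z3.38
G0 X0.00 Y0.00
G1 X12.11 Y0.00
G1 X12.11 Y3.87
G1 X3.18 Y3.87
G1 X3.18 Y15.29
G1 X0.00 Y15.29
G1 X0.00 Y0.00
; layer 2
G0 Z6.77
G0 X0.00 Y0.00
G1 X12.11 Y0.00
G1 X12.11 Y3.87
G1 X3.18 Y3.87
G1 X3.18 Y15.29
G1 X0.00 Y15.29
G1 X0.00 Y0.00
; layer 3
G0 Z10.15
G0 X0.00 Y0.00
G1 X12.11 Y0.00
G1 X12.11 Y3.87
G1 X3.18 Y3.87
G1 X3.18 Y15.29
G1 X0.00 Y15.29
G1 X0.00 Y0.00
; layer 4
G0 Z13.54
G0 X0.00 Y0.00
G1 X12.11 Y0.00
G1 X12.11 Y3.87
G1 X3.18 Y3.87
G1 X3.18 Y15.29
G1 X0.00 Y15.29
G1 X0.00 Y0.00
; layer 5
G0 Z16.92
G0 X0.00 Y0.00
G1 X12.11 Y0.00
G1 X12.11 Y3.87
G1 X3.18 Y3.87
G1 X3.18 Y15.29
G1 X0.00 Y15.29
G1 X0.00 Y0.00
; layer 6
G0 Z20.31
G0 X0.00 Y0.00
G1 X12.11 Y0.00
G1 X12.11 Y3.87
G1 X3.18 Y3.87
G1 X3.18 Y15.29
G1 X0.00 Y15.29
G1 X0.00 Y0.00
; layer 7
G0 Z23.69
G0 X0.00 Y0.00
G1 X12.11 Y0.00
G1 X12.11 Y3.87
G1 X3.18 Y3.87
G1 X3.18 Y15.29
G1 X0.00 Y15.29
G1 X0.00 Y0.00
M2 ; end

The solid is an L-shaped prism: outer 12.1 × 15.3 mm, arm thicknesses ≈ 3.87 mm (horizontal) and 3.18 mm (vertical), extruded 23.7 mm in z. Slicing at Δz = 3.38 mm — 7 equal slices spanning the solid's height, so layer i sits at z = i·h/7 — gives 7 non-empty perimeters. Each is a 6-segment closed polygon; G0 lifts to the layer z and rapids to the start vertex, then G1 traces the edges.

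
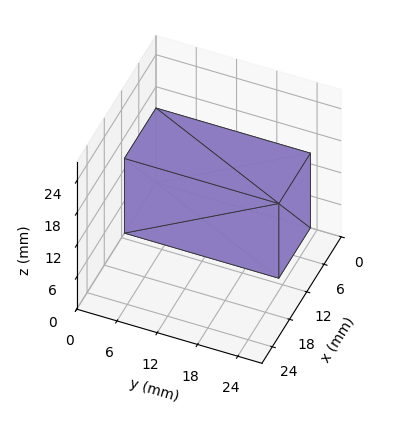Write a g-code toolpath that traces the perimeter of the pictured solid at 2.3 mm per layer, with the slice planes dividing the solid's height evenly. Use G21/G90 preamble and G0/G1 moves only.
Reading the render: the shape is a rectangular box, roughly 11 × 23 mm footprint and 14 mm tall (dimensions read to the nearest mm from the axis ticks). For the g-code, the solid's height is divided into equal slices at the stated Δz and each level perimeter traced with G1 moves after a G0 lift.

; perimeter-only toolpath
G21 ; units = mm
G90 ; absolute positioning
G28 ; home
; layer 1
G0 Z2.3
G0 X0.0 Y0.0
G1 X11.0 Y0.0
G1 X11.0 Y23.0
G1 X0.0 Y23.0
G1 X0.0 Y0.0
; layer 2
G0 Z4.7
G0 X0.0 Y0.0
G1 X11.0 Y0.0
G1 X11.0 Y23.0
G1 X0.0 Y23.0
G1 X0.0 Y0.0
; layer 3
G0 Z7.0
G0 X0.0 Y0.0
G1 X11.0 Y0.0
G1 X11.0 Y23.0
G1 X0.0 Y23.0
G1 X0.0 Y0.0
; layer 4
G0 Z9.3
G0 X0.0 Y0.0
G1 X11.0 Y0.0
G1 X11.0 Y23.0
G1 X0.0 Y23.0
G1 X0.0 Y0.0
; layer 5
G0 Z11.7
G0 X0.0 Y0.0
G1 X11.0 Y0.0
G1 X11.0 Y23.0
G1 X0.0 Y23.0
G1 X0.0 Y0.0
; layer 6
G0 Z14.0
G0 X0.0 Y0.0
G1 X11.0 Y0.0
G1 X11.0 Y23.0
G1 X0.0 Y23.0
G1 X0.0 Y0.0
M2 ; end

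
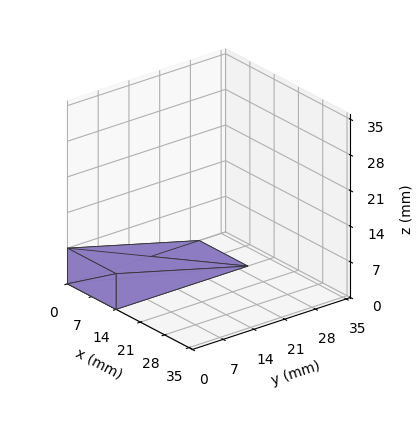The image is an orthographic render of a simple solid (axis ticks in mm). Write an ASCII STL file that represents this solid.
Reading the render: the shape is a wedge (ramp): 14 × 30 mm base, rising to 7 mm along the y=0 edge and sloping linearly to z=0 at y=30 (dimensions read to the nearest mm from the axis ticks). For the STL, each face is triangulated and given an outward normal.

solid part
  facet normal 0.0000 0.0000 -1.0000
    outer loop
      vertex 14.00 30.00 0.00
      vertex 14.00 0.00 0.00
      vertex 0.00 0.00 0.00
    endloop
  endfacet
  facet normal 0.0000 0.0000 -1.0000
    outer loop
      vertex 0.00 30.00 0.00
      vertex 14.00 30.00 0.00
      vertex 0.00 0.00 0.00
    endloop
  endfacet
  facet normal 0.0000 -1.0000 0.0000
    outer loop
      vertex 0.00 0.00 0.00
      vertex 14.00 0.00 0.00
      vertex 14.00 0.00 7.00
    endloop
  endfacet
  facet normal 0.0000 -1.0000 0.0000
    outer loop
      vertex 0.00 0.00 0.00
      vertex 14.00 0.00 7.00
      vertex 0.00 0.00 7.00
    endloop
  endfacet
  facet normal 0.0000 0.2272 0.9738
    outer loop
      vertex 0.00 0.00 7.00
      vertex 14.00 0.00 7.00
      vertex 14.00 30.00 0.00
    endloop
  endfacet
  facet normal 0.0000 0.2272 0.9738
    outer loop
      vertex 0.00 0.00 7.00
      vertex 14.00 30.00 0.00
      vertex 0.00 30.00 0.00
    endloop
  endfacet
  facet normal -1.0000 0.0000 0.0000
    outer loop
      vertex 0.00 0.00 7.00
      vertex 0.00 30.00 0.00
      vertex 0.00 0.00 0.00
    endloop
  endfacet
  facet normal 1.0000 0.0000 0.0000
    outer loop
      vertex 14.00 0.00 0.00
      vertex 14.00 30.00 0.00
      vertex 14.00 0.00 7.00
    endloop
  endfacet
endsolid part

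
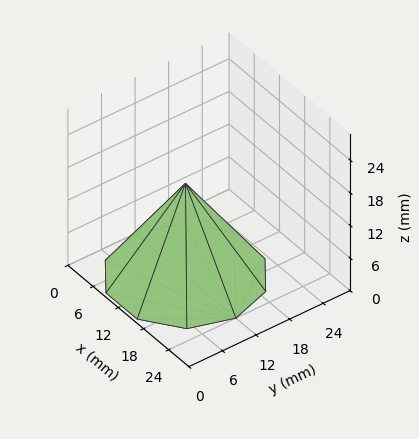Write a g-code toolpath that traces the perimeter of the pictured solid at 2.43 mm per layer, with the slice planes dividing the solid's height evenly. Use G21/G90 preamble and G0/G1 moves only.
Reading the render: the shape is a regular 10-sided pyramid, base circumscribed radius ≈ 12 mm, apex at z ≈ 17 mm (dimensions read to the nearest mm from the axis ticks). For the g-code, the solid's height is divided into equal slices at the stated Δz and each level perimeter traced with G1 moves after a G0 lift.

; perimeter-only toolpath
G21 ; units = mm
G90 ; absolute positioning
G28 ; home
; layer 1
G0 Z2.43
G0 X22.29 Y12.00
G1 X20.32 Y18.04
G1 X15.18 Y21.78
G1 X8.82 Y21.78
G1 X3.68 Y18.04
G1 X1.71 Y12.00
G1 X3.68 Y5.96
G1 X8.82 Y2.22
G1 X15.18 Y2.22
G1 X20.32 Y5.96
G1 X22.29 Y12.00
; layer 2
G0 Z4.86
G0 X20.57 Y12.00
G1 X18.94 Y17.04
G1 X14.65 Y20.15
G1 X9.35 Y20.15
G1 X5.06 Y17.04
G1 X3.43 Y12.00
G1 X5.06 Y6.96
G1 X9.35 Y3.85
G1 X14.65 Y3.85
G1 X18.94 Y6.96
G1 X20.57 Y12.00
; layer 3
G0 Z7.29
G0 X18.86 Y12.00
G1 X17.55 Y16.03
G1 X14.12 Y18.52
G1 X9.88 Y18.52
G1 X6.45 Y16.03
G1 X5.14 Y12.00
G1 X6.45 Y7.97
G1 X9.88 Y5.48
G1 X14.12 Y5.48
G1 X17.55 Y7.97
G1 X18.86 Y12.00
; layer 4
G0 Z9.71
G0 X17.14 Y12.00
G1 X16.16 Y15.02
G1 X13.59 Y16.89
G1 X10.41 Y16.89
G1 X7.84 Y15.02
G1 X6.86 Y12.00
G1 X7.84 Y8.98
G1 X10.41 Y7.11
G1 X13.59 Y7.11
G1 X16.16 Y8.98
G1 X17.14 Y12.00
; layer 5
G0 Z12.14
G0 X15.43 Y12.00
G1 X14.77 Y14.01
G1 X13.06 Y15.26
G1 X10.94 Y15.26
G1 X9.23 Y14.01
G1 X8.57 Y12.00
G1 X9.23 Y9.99
G1 X10.94 Y8.74
G1 X13.06 Y8.74
G1 X14.77 Y9.99
G1 X15.43 Y12.00
; layer 6
G0 Z14.57
G0 X13.71 Y12.00
G1 X13.39 Y13.01
G1 X12.53 Y13.63
G1 X11.47 Y13.63
G1 X10.61 Y13.01
G1 X10.29 Y12.00
G1 X10.61 Y10.99
G1 X11.47 Y10.37
G1 X12.53 Y10.37
G1 X13.39 Y10.99
G1 X13.71 Y12.00
M2 ; end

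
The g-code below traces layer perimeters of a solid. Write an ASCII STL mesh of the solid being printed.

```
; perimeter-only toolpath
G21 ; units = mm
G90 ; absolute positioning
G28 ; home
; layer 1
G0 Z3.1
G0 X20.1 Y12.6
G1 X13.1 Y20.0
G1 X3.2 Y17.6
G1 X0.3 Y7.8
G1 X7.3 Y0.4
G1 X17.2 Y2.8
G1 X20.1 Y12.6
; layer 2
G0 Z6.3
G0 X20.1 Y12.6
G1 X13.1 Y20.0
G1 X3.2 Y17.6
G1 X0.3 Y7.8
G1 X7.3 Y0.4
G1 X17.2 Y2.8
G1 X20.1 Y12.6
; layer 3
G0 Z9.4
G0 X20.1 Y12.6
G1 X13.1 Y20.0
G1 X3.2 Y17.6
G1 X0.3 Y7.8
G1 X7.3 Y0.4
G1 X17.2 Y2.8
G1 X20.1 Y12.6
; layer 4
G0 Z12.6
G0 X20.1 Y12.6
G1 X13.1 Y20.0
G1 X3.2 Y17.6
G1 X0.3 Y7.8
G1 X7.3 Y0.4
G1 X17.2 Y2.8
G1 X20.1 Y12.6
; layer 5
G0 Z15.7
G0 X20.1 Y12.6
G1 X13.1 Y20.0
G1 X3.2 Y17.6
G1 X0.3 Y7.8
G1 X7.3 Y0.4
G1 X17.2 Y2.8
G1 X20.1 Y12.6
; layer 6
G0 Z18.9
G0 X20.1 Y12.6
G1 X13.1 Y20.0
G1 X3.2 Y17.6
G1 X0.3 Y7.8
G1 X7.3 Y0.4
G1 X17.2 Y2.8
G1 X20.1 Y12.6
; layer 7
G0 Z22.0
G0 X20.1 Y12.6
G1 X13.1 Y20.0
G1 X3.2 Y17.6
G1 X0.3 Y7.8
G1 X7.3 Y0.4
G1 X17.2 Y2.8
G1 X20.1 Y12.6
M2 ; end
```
solid part
  facet normal 0.0000 0.0000 -1.0000
    outer loop
      vertex 3.2 17.6 0.0
      vertex 13.1 20.0 0.0
      vertex 20.1 12.6 0.0
    endloop
  endfacet
  facet normal 0.0000 0.0000 -1.0000
    outer loop
      vertex 0.3 7.8 0.0
      vertex 3.2 17.6 0.0
      vertex 20.1 12.6 0.0
    endloop
  endfacet
  facet normal 0.0000 0.0000 -1.0000
    outer loop
      vertex 7.3 0.4 0.0
      vertex 0.3 7.8 0.0
      vertex 20.1 12.6 0.0
    endloop
  endfacet
  facet normal 0.0000 0.0000 -1.0000
    outer loop
      vertex 17.2 2.8 0.0
      vertex 7.3 0.4 0.0
      vertex 20.1 12.6 0.0
    endloop
  endfacet
  facet normal 0.0000 0.0000 1.0000
    outer loop
      vertex 20.1 12.6 22.0
      vertex 13.1 20.0 22.0
      vertex 3.2 17.6 22.0
    endloop
  endfacet
  facet normal 0.0000 0.0000 1.0000
    outer loop
      vertex 20.1 12.6 22.0
      vertex 3.2 17.6 22.0
      vertex 0.3 7.8 22.0
    endloop
  endfacet
  facet normal 0.0000 0.0000 1.0000
    outer loop
      vertex 20.1 12.6 22.0
      vertex 0.3 7.8 22.0
      vertex 7.3 0.4 22.0
    endloop
  endfacet
  facet normal 0.0000 0.0000 1.0000
    outer loop
      vertex 20.1 12.6 22.0
      vertex 7.3 0.4 22.0
      vertex 17.2 2.8 22.0
    endloop
  endfacet
  facet normal 0.7265 0.6872 0.0000
    outer loop
      vertex 20.1 12.6 0.0
      vertex 13.1 20.0 0.0
      vertex 13.1 20.0 22.0
    endloop
  endfacet
  facet normal 0.7265 0.6872 0.0000
    outer loop
      vertex 20.1 12.6 0.0
      vertex 13.1 20.0 22.0
      vertex 20.1 12.6 22.0
    endloop
  endfacet
  facet normal -0.2356 0.9719 0.0000
    outer loop
      vertex 13.1 20.0 0.0
      vertex 3.2 17.6 0.0
      vertex 3.2 17.6 22.0
    endloop
  endfacet
  facet normal -0.2356 0.9719 0.0000
    outer loop
      vertex 13.1 20.0 0.0
      vertex 3.2 17.6 22.0
      vertex 13.1 20.0 22.0
    endloop
  endfacet
  facet normal -0.9589 0.2838 0.0000
    outer loop
      vertex 3.2 17.6 0.0
      vertex 0.3 7.8 0.0
      vertex 0.3 7.8 22.0
    endloop
  endfacet
  facet normal -0.9589 0.2838 0.0000
    outer loop
      vertex 3.2 17.6 0.0
      vertex 0.3 7.8 22.0
      vertex 3.2 17.6 22.0
    endloop
  endfacet
  facet normal -0.7265 -0.6872 0.0000
    outer loop
      vertex 0.3 7.8 0.0
      vertex 7.3 0.4 0.0
      vertex 7.3 0.4 22.0
    endloop
  endfacet
  facet normal -0.7265 -0.6872 0.0000
    outer loop
      vertex 0.3 7.8 0.0
      vertex 7.3 0.4 22.0
      vertex 0.3 7.8 22.0
    endloop
  endfacet
  facet normal 0.2356 -0.9719 0.0000
    outer loop
      vertex 7.3 0.4 0.0
      vertex 17.2 2.8 0.0
      vertex 17.2 2.8 22.0
    endloop
  endfacet
  facet normal 0.2356 -0.9719 0.0000
    outer loop
      vertex 7.3 0.4 0.0
      vertex 17.2 2.8 22.0
      vertex 7.3 0.4 22.0
    endloop
  endfacet
  facet normal 0.9589 -0.2838 0.0000
    outer loop
      vertex 17.2 2.8 0.0
      vertex 20.1 12.6 0.0
      vertex 20.1 12.6 22.0
    endloop
  endfacet
  facet normal 0.9589 -0.2838 0.0000
    outer loop
      vertex 17.2 2.8 0.0
      vertex 20.1 12.6 22.0
      vertex 17.2 2.8 22.0
    endloop
  endfacet
endsolid part

The G0 Z moves step by Δz≈3.1 mm. Every layer's G1 loop is the same polygon, so the solid is a straight extrusion of it from z=0 to z≈22. Closing with flat bottom and top caps and triangulating gives 20 facets — a regular 6-sided prism (a cylinder approximated with 6 flat sides), circumscribed radius ≈ 10.2 mm, height ≈ 22 mm.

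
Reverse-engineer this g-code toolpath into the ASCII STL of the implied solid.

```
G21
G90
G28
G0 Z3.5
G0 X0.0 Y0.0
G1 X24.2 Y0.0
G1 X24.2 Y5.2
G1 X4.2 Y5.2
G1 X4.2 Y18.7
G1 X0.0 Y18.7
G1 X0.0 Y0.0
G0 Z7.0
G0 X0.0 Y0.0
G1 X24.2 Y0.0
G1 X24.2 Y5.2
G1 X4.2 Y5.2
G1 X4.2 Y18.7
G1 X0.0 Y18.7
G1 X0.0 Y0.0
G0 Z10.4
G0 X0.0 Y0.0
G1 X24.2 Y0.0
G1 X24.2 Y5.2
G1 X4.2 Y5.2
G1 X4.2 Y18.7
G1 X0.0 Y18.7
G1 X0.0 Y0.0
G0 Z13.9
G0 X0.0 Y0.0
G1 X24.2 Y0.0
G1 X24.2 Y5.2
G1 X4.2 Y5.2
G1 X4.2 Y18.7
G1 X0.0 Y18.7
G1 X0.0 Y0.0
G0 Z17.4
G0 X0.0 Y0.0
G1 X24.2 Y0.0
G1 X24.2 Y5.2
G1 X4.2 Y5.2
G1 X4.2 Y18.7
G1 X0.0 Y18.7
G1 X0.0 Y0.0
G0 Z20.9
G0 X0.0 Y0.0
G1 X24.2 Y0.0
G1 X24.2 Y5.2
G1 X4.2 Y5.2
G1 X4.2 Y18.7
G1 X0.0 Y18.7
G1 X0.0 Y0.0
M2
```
solid part
  facet normal 0.0000 0.0000 -1.0000
    outer loop
      vertex 24.2 5.2 0.0
      vertex 24.2 0.0 0.0
      vertex 0.0 0.0 0.0
    endloop
  endfacet
  facet normal 0.0000 0.0000 -1.0000
    outer loop
      vertex 4.2 5.2 0.0
      vertex 24.2 5.2 0.0
      vertex 0.0 0.0 0.0
    endloop
  endfacet
  facet normal 0.0000 0.0000 -1.0000
    outer loop
      vertex 4.2 18.7 0.0
      vertex 4.2 5.2 0.0
      vertex 0.0 0.0 0.0
    endloop
  endfacet
  facet normal 0.0000 0.0000 -1.0000
    outer loop
      vertex 0.0 18.7 0.0
      vertex 4.2 18.7 0.0
      vertex 0.0 0.0 0.0
    endloop
  endfacet
  facet normal 0.0000 0.0000 1.0000
    outer loop
      vertex 0.0 0.0 20.9
      vertex 24.2 0.0 20.9
      vertex 24.2 5.2 20.9
    endloop
  endfacet
  facet normal 0.0000 0.0000 1.0000
    outer loop
      vertex 0.0 0.0 20.9
      vertex 24.2 5.2 20.9
      vertex 4.2 5.2 20.9
    endloop
  endfacet
  facet normal 0.0000 0.0000 1.0000
    outer loop
      vertex 0.0 0.0 20.9
      vertex 4.2 5.2 20.9
      vertex 4.2 18.7 20.9
    endloop
  endfacet
  facet normal 0.0000 0.0000 1.0000
    outer loop
      vertex 0.0 0.0 20.9
      vertex 4.2 18.7 20.9
      vertex 0.0 18.7 20.9
    endloop
  endfacet
  facet normal 0.0000 -1.0000 0.0000
    outer loop
      vertex 0.0 0.0 0.0
      vertex 24.2 0.0 0.0
      vertex 24.2 0.0 20.9
    endloop
  endfacet
  facet normal 0.0000 -1.0000 0.0000
    outer loop
      vertex 0.0 0.0 0.0
      vertex 24.2 0.0 20.9
      vertex 0.0 0.0 20.9
    endloop
  endfacet
  facet normal 1.0000 0.0000 0.0000
    outer loop
      vertex 24.2 0.0 0.0
      vertex 24.2 5.2 0.0
      vertex 24.2 5.2 20.9
    endloop
  endfacet
  facet normal 1.0000 0.0000 0.0000
    outer loop
      vertex 24.2 0.0 0.0
      vertex 24.2 5.2 20.9
      vertex 24.2 0.0 20.9
    endloop
  endfacet
  facet normal 0.0000 1.0000 0.0000
    outer loop
      vertex 24.2 5.2 0.0
      vertex 4.2 5.2 0.0
      vertex 4.2 5.2 20.9
    endloop
  endfacet
  facet normal 0.0000 1.0000 0.0000
    outer loop
      vertex 24.2 5.2 0.0
      vertex 4.2 5.2 20.9
      vertex 24.2 5.2 20.9
    endloop
  endfacet
  facet normal 1.0000 0.0000 0.0000
    outer loop
      vertex 4.2 5.2 0.0
      vertex 4.2 18.7 0.0
      vertex 4.2 18.7 20.9
    endloop
  endfacet
  facet normal 1.0000 0.0000 0.0000
    outer loop
      vertex 4.2 5.2 0.0
      vertex 4.2 18.7 20.9
      vertex 4.2 5.2 20.9
    endloop
  endfacet
  facet normal 0.0000 1.0000 0.0000
    outer loop
      vertex 4.2 18.7 0.0
      vertex 0.0 18.7 0.0
      vertex 0.0 18.7 20.9
    endloop
  endfacet
  facet normal 0.0000 1.0000 0.0000
    outer loop
      vertex 4.2 18.7 0.0
      vertex 0.0 18.7 20.9
      vertex 4.2 18.7 20.9
    endloop
  endfacet
  facet normal -1.0000 0.0000 0.0000
    outer loop
      vertex 0.0 18.7 0.0
      vertex 0.0 0.0 0.0
      vertex 0.0 0.0 20.9
    endloop
  endfacet
  facet normal -1.0000 0.0000 0.0000
    outer loop
      vertex 0.0 18.7 0.0
      vertex 0.0 0.0 20.9
      vertex 0.0 18.7 20.9
    endloop
  endfacet
endsolid part

The G0 Z moves step by Δz≈3.5 mm. Every layer's G1 loop is the same polygon, so the solid is a straight extrusion of it from z=0 to z≈20.9. Closing with flat bottom and top caps and triangulating gives 20 facets — an L-shaped prism: outer 24.2 × 18.7 mm, arm thicknesses ≈ 5.2 mm (horizontal) and 4.2 mm (vertical), extruded 20.9 mm in z.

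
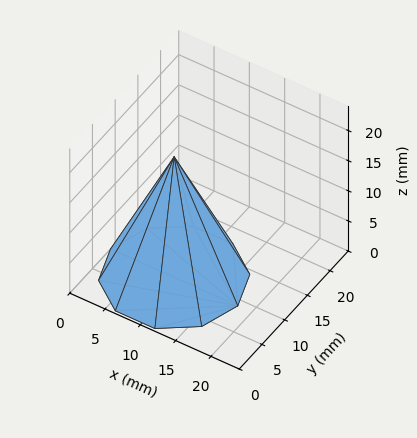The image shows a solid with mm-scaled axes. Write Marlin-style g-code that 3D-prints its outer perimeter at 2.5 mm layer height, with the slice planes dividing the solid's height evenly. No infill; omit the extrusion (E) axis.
Reading the render: the shape is a regular 10-sided pyramid, base circumscribed radius ≈ 9 mm, apex at z ≈ 20 mm (dimensions read to the nearest mm from the axis ticks). For the g-code, the solid's height is divided into equal slices at the stated Δz and each level perimeter traced with G1 moves after a G0 lift.

; perimeter-only toolpath
G21 ; units = mm
G90 ; absolute positioning
G28 ; home
; layer 1
G0 Z2.5
G0 X16.9 Y9.0
G1 X15.4 Y13.6
G1 X11.5 Y16.5
G1 X6.5 Y16.5
G1 X2.6 Y13.6
G1 X1.1 Y9.0
G1 X2.6 Y4.4
G1 X6.5 Y1.5
G1 X11.5 Y1.5
G1 X15.4 Y4.4
G1 X16.9 Y9.0
; layer 2
G0 Z5.0
G0 X15.8 Y9.0
G1 X14.5 Y13.0
G1 X11.1 Y15.5
G1 X6.9 Y15.5
G1 X3.5 Y13.0
G1 X2.2 Y9.0
G1 X3.5 Y5.0
G1 X6.9 Y2.5
G1 X11.1 Y2.5
G1 X14.5 Y5.0
G1 X15.8 Y9.0
; layer 3
G0 Z7.5
G0 X14.6 Y9.0
G1 X13.6 Y12.3
G1 X10.8 Y14.4
G1 X7.2 Y14.4
G1 X4.4 Y12.3
G1 X3.4 Y9.0
G1 X4.4 Y5.7
G1 X7.2 Y3.6
G1 X10.8 Y3.6
G1 X13.6 Y5.7
G1 X14.6 Y9.0
; layer 4
G0 Z10.0
G0 X13.5 Y9.0
G1 X12.7 Y11.7
G1 X10.4 Y13.3
G1 X7.6 Y13.3
G1 X5.3 Y11.7
G1 X4.5 Y9.0
G1 X5.3 Y6.3
G1 X7.6 Y4.7
G1 X10.4 Y4.7
G1 X12.7 Y6.3
G1 X13.5 Y9.0
; layer 5
G0 Z12.5
G0 X12.4 Y9.0
G1 X11.7 Y11.0
G1 X10.1 Y12.2
G1 X8.0 Y12.2
G1 X6.3 Y11.0
G1 X5.6 Y9.0
G1 X6.3 Y7.0
G1 X8.0 Y5.8
G1 X10.1 Y5.8
G1 X11.7 Y7.0
G1 X12.4 Y9.0
; layer 6
G0 Z15.0
G0 X11.2 Y9.0
G1 X10.8 Y10.3
G1 X9.7 Y11.2
G1 X8.3 Y11.2
G1 X7.2 Y10.3
G1 X6.8 Y9.0
G1 X7.2 Y7.7
G1 X8.3 Y6.8
G1 X9.7 Y6.8
G1 X10.8 Y7.7
G1 X11.2 Y9.0
; layer 7
G0 Z17.5
G0 X10.1 Y9.0
G1 X9.9 Y9.7
G1 X9.3 Y10.1
G1 X8.7 Y10.1
G1 X8.1 Y9.7
G1 X7.9 Y9.0
G1 X8.1 Y8.3
G1 X8.7 Y7.9
G1 X9.3 Y7.9
G1 X9.9 Y8.3
G1 X10.1 Y9.0
M2 ; end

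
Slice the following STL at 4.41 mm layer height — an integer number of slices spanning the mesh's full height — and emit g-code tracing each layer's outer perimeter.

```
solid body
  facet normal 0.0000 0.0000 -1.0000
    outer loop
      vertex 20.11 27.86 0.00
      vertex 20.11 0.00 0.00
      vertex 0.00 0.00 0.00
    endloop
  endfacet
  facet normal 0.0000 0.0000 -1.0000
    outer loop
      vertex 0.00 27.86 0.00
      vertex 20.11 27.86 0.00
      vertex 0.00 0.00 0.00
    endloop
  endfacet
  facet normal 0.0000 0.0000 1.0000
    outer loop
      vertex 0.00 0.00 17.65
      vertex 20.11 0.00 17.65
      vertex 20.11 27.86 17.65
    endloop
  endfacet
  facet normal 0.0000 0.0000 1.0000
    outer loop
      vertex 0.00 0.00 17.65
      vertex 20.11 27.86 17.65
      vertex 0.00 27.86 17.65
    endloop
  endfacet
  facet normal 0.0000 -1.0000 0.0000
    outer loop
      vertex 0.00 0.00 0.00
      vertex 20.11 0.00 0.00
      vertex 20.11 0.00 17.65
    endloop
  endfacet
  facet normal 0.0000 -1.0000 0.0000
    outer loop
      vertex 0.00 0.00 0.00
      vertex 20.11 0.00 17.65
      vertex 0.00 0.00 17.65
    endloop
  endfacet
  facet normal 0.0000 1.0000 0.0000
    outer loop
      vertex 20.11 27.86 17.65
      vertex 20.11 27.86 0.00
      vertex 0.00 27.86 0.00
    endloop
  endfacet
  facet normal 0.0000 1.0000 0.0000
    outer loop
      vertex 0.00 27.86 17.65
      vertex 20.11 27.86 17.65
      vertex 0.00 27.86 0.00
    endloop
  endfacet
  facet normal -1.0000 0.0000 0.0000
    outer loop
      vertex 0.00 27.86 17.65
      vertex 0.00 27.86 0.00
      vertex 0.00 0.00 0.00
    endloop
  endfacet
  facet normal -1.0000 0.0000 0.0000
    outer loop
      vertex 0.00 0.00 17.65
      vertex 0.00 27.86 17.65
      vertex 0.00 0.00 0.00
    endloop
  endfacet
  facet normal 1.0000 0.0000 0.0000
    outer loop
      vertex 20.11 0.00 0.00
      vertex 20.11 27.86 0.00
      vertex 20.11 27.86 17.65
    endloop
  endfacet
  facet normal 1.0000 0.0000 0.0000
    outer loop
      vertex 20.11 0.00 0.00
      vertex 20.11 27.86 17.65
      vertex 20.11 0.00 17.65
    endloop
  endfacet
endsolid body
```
; perimeter-only toolpath
G21 ; units = mm
G90 ; absolute positioning
G28 ; home
; layer 1
G0 Z4.41
G0 X0.00 Y0.00
G1 X20.11 Y0.00
G1 X20.11 Y27.86
G1 X0.00 Y27.86
G1 X0.00 Y0.00
; layer 2
G0 Z8.82
G0 X0.00 Y0.00
G1 X20.11 Y0.00
G1 X20.11 Y27.86
G1 X0.00 Y27.86
G1 X0.00 Y0.00
; layer 3
G0 Z13.24
G0 X0.00 Y0.00
G1 X20.11 Y0.00
G1 X20.11 Y27.86
G1 X0.00 Y27.86
G1 X0.00 Y0.00
; layer 4
G0 Z17.65
G0 X0.00 Y0.00
G1 X20.11 Y0.00
G1 X20.11 Y27.86
G1 X0.00 Y27.86
G1 X0.00 Y0.00
M2 ; end

The solid is a rectangular box, roughly 20.1 × 27.9 mm footprint and 17.6 mm tall. Slicing at Δz = 4.41 mm — 4 equal slices spanning the solid's height, so layer i sits at z = i·h/4 — gives 4 non-empty perimeters. Each is a 4-segment closed polygon; G0 lifts to the layer z and rapids to the start vertex, then G1 traces the edges.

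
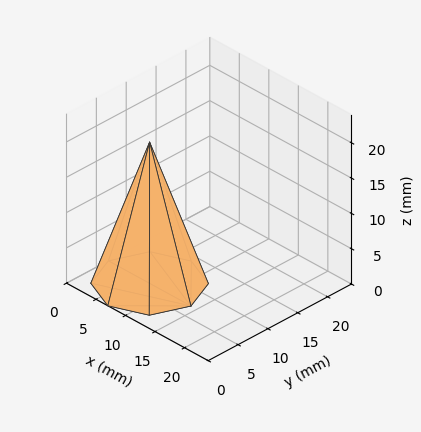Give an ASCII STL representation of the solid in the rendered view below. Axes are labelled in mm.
Reading the render: the shape is a regular 8-sided pyramid, base circumscribed radius ≈ 7 mm, apex at z ≈ 20 mm (dimensions read to the nearest mm from the axis ticks). For the STL, each face is triangulated and given an outward normal.

solid part
  facet normal 0.0000 0.0000 -1.0000
    outer loop
      vertex 7.000 14.000 0.000
      vertex 11.950 11.950 0.000
      vertex 14.000 7.000 0.000
    endloop
  endfacet
  facet normal 0.0000 0.0000 -1.0000
    outer loop
      vertex 2.050 11.950 0.000
      vertex 7.000 14.000 0.000
      vertex 14.000 7.000 0.000
    endloop
  endfacet
  facet normal 0.0000 0.0000 -1.0000
    outer loop
      vertex 0.000 7.000 0.000
      vertex 2.050 11.950 0.000
      vertex 14.000 7.000 0.000
    endloop
  endfacet
  facet normal 0.0000 0.0000 -1.0000
    outer loop
      vertex 2.050 2.050 0.000
      vertex 0.000 7.000 0.000
      vertex 14.000 7.000 0.000
    endloop
  endfacet
  facet normal 0.0000 0.0000 -1.0000
    outer loop
      vertex 7.000 0.000 0.000
      vertex 2.050 2.050 0.000
      vertex 14.000 7.000 0.000
    endloop
  endfacet
  facet normal 0.0000 0.0000 -1.0000
    outer loop
      vertex 11.950 2.050 0.000
      vertex 7.000 0.000 0.000
      vertex 14.000 7.000 0.000
    endloop
  endfacet
  facet normal 0.8791 0.3641 0.3077
    outer loop
      vertex 14.000 7.000 0.000
      vertex 11.950 11.950 0.000
      vertex 7.000 7.000 20.000
    endloop
  endfacet
  facet normal 0.3641 0.8791 0.3077
    outer loop
      vertex 11.950 11.950 0.000
      vertex 7.000 14.000 0.000
      vertex 7.000 7.000 20.000
    endloop
  endfacet
  facet normal -0.3641 0.8791 0.3077
    outer loop
      vertex 7.000 14.000 0.000
      vertex 2.050 11.950 0.000
      vertex 7.000 7.000 20.000
    endloop
  endfacet
  facet normal -0.8791 0.3641 0.3077
    outer loop
      vertex 2.050 11.950 0.000
      vertex 0.000 7.000 0.000
      vertex 7.000 7.000 20.000
    endloop
  endfacet
  facet normal -0.8791 -0.3641 0.3077
    outer loop
      vertex 0.000 7.000 0.000
      vertex 2.050 2.050 0.000
      vertex 7.000 7.000 20.000
    endloop
  endfacet
  facet normal -0.3641 -0.8791 0.3077
    outer loop
      vertex 2.050 2.050 0.000
      vertex 7.000 0.000 0.000
      vertex 7.000 7.000 20.000
    endloop
  endfacet
  facet normal 0.3641 -0.8791 0.3077
    outer loop
      vertex 7.000 0.000 0.000
      vertex 11.950 2.050 0.000
      vertex 7.000 7.000 20.000
    endloop
  endfacet
  facet normal 0.8791 -0.3641 0.3077
    outer loop
      vertex 11.950 2.050 0.000
      vertex 14.000 7.000 0.000
      vertex 7.000 7.000 20.000
    endloop
  endfacet
endsolid part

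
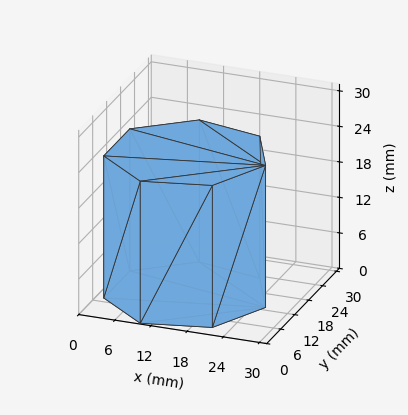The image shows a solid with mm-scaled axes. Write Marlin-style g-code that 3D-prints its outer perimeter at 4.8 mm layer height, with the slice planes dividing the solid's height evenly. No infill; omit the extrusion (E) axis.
Reading the render: the shape is a regular 7-sided prism (a cylinder approximated with 7 flat sides), circumscribed radius ≈ 13 mm, height ≈ 24 mm (dimensions read to the nearest mm from the axis ticks). For the g-code, the solid's height is divided into equal slices at the stated Δz and each level perimeter traced with G1 moves after a G0 lift.

; perimeter-only toolpath
G21 ; units = mm
G90 ; absolute positioning
G28 ; home
; layer 1
G0 Z4.8
G0 X26.0 Y13.0
G1 X21.1 Y23.2
G1 X10.1 Y25.7
G1 X1.3 Y18.6
G1 X1.3 Y7.4
G1 X10.1 Y0.3
G1 X21.1 Y2.8
G1 X26.0 Y13.0
; layer 2
G0 Z9.6
G0 X26.0 Y13.0
G1 X21.1 Y23.2
G1 X10.1 Y25.7
G1 X1.3 Y18.6
G1 X1.3 Y7.4
G1 X10.1 Y0.3
G1 X21.1 Y2.8
G1 X26.0 Y13.0
; layer 3
G0 Z14.4
G0 X26.0 Y13.0
G1 X21.1 Y23.2
G1 X10.1 Y25.7
G1 X1.3 Y18.6
G1 X1.3 Y7.4
G1 X10.1 Y0.3
G1 X21.1 Y2.8
G1 X26.0 Y13.0
; layer 4
G0 Z19.2
G0 X26.0 Y13.0
G1 X21.1 Y23.2
G1 X10.1 Y25.7
G1 X1.3 Y18.6
G1 X1.3 Y7.4
G1 X10.1 Y0.3
G1 X21.1 Y2.8
G1 X26.0 Y13.0
; layer 5
G0 Z24.0
G0 X26.0 Y13.0
G1 X21.1 Y23.2
G1 X10.1 Y25.7
G1 X1.3 Y18.6
G1 X1.3 Y7.4
G1 X10.1 Y0.3
G1 X21.1 Y2.8
G1 X26.0 Y13.0
M2 ; end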